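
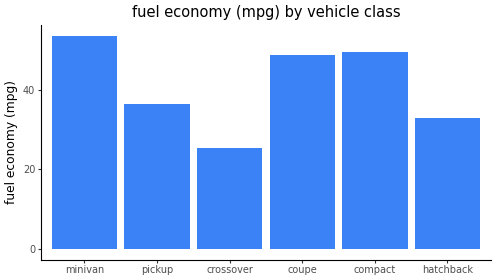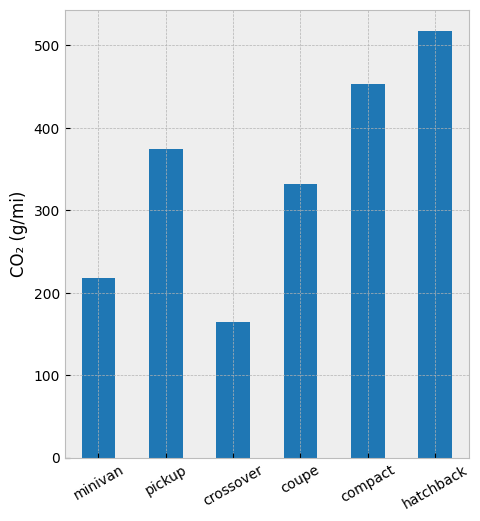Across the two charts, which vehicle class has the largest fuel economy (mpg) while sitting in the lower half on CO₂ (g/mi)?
minivan

Chart 2 median CO₂ (g/mi) ≈ 350; below-median vehicle classes: minivan, crossover, coupe. Among those, minivan has the highest fuel economy (mpg) (≈ 55).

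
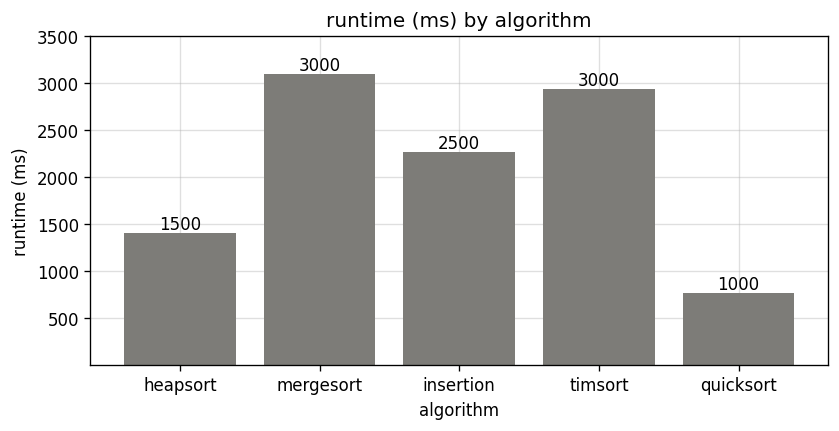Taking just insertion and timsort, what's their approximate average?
(2500 + 3000) / 2 ≈ 2750.

≈ 2750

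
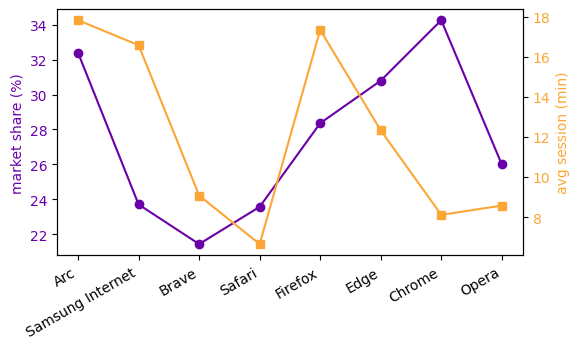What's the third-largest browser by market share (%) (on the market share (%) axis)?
Top 4 (on the market share (%) axis): Chrome ≈ 34, Arc ≈ 32, Edge ≈ 30, Firefox ≈ 28.

Edge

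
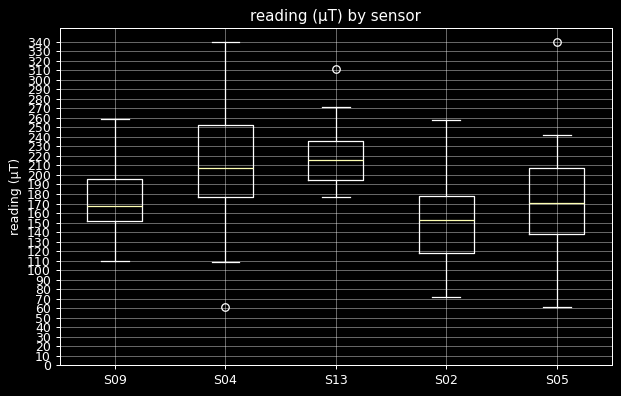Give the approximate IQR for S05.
Q3 ≈ 210, Q1 ≈ 140; IQR ≈ 70.

≈ 70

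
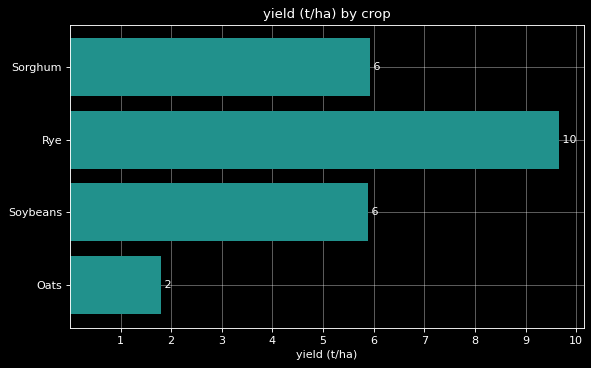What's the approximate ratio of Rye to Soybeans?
≈ 1.67×

Rye ≈ 10, Soybeans ≈ 6; 10/6 ≈ 1.67.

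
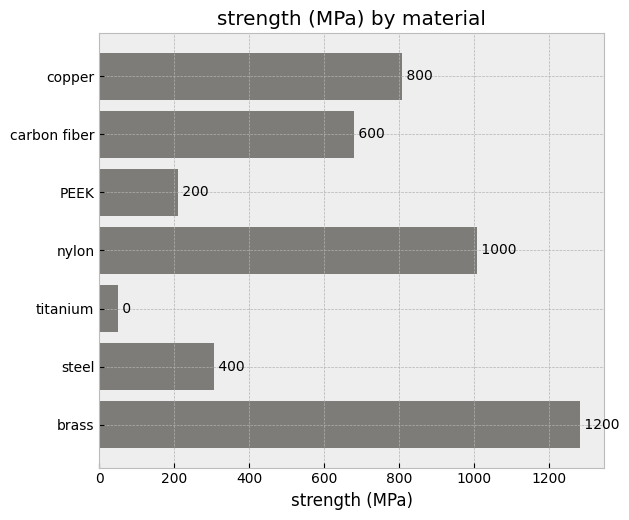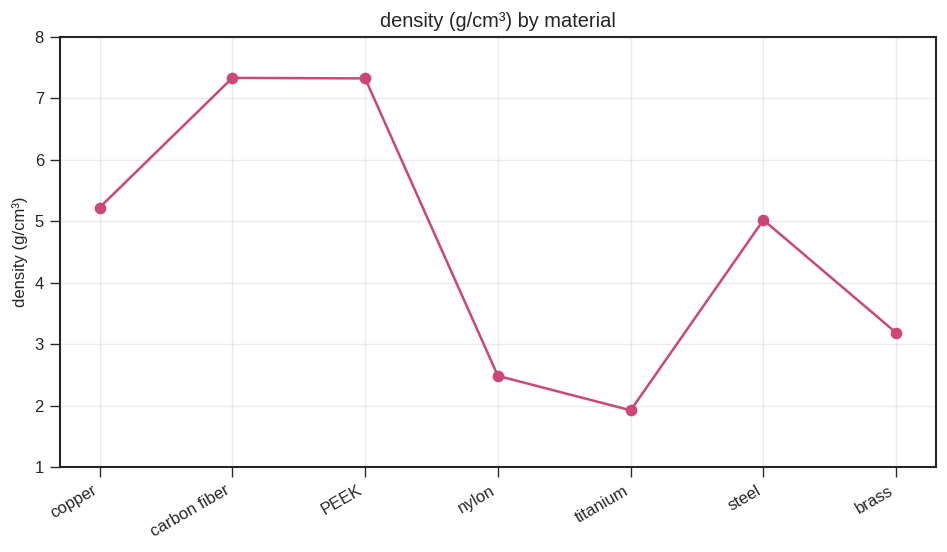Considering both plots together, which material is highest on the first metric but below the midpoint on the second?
brass

Chart 2 median density (g/cm³) ≈ 5; below-median materials: nylon, titanium, brass. Among those, brass has the highest strength (MPa) (≈ 1200).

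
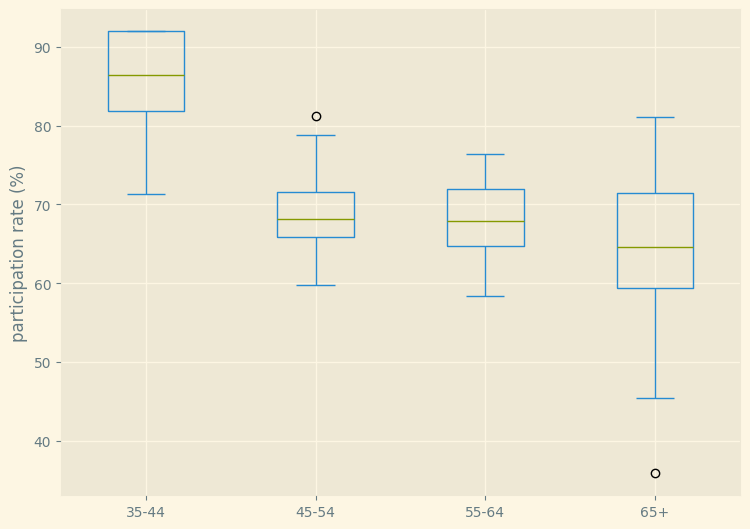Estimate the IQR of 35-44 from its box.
≈ 10

Q3 ≈ 92, Q1 ≈ 82; IQR ≈ 10.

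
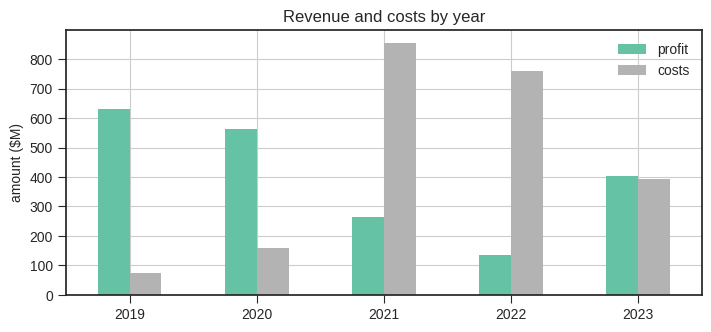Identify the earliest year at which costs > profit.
2021

2020: costs ≈ 200 vs profit ≈ 600 (not yet); 2021: costs ≈ 900 vs profit ≈ 300 (first crossover).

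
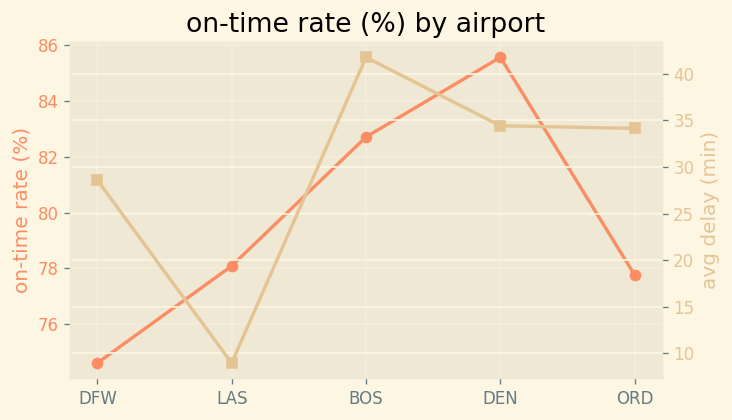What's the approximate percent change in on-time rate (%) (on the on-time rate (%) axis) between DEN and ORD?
≈ -9.3%

DEN ≈ 86, ORD ≈ 78; (78 − 86) / 86 ≈ -9.3%.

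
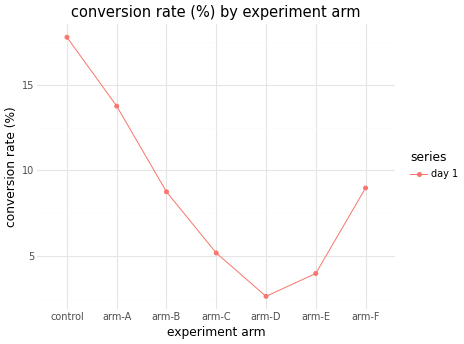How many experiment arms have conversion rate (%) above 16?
1

Above 16: control.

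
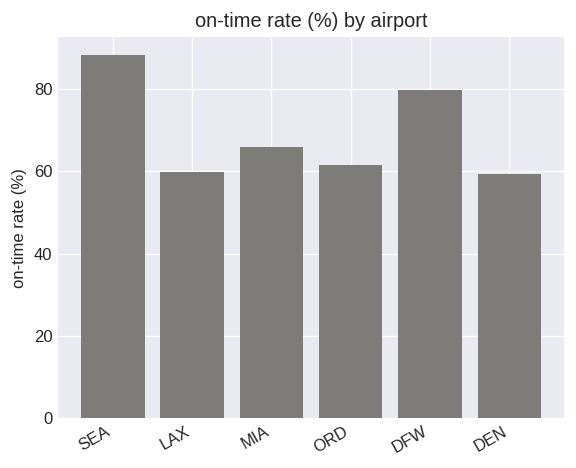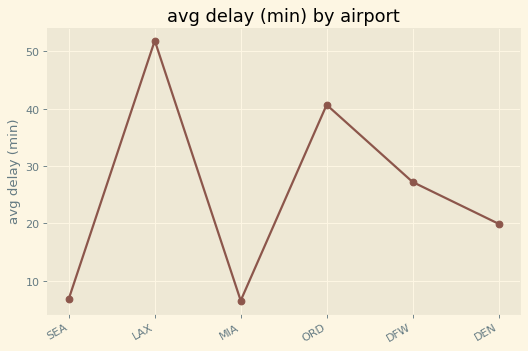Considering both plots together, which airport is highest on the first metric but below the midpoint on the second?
SEA

Chart 2 median avg delay (min) ≈ 25; below-median airports: SEA, MIA, DEN. Among those, SEA has the highest on-time rate (%) (≈ 90).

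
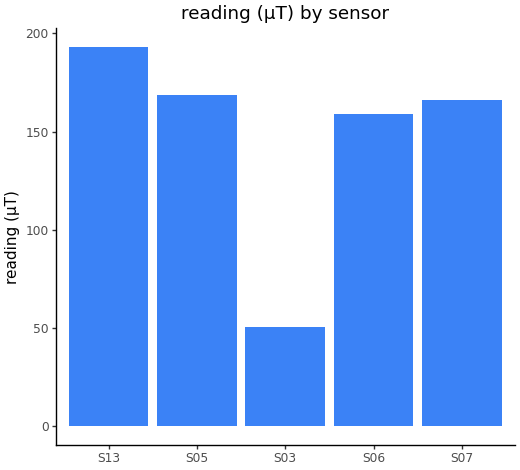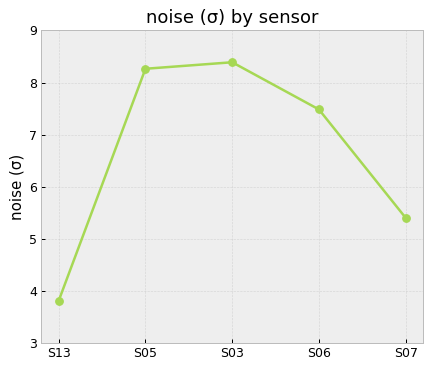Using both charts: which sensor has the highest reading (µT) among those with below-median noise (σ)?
Chart 2 median noise (σ) ≈ 7; below-median sensors: S13, S07. Among those, S13 has the highest reading (µT) (≈ 200).

S13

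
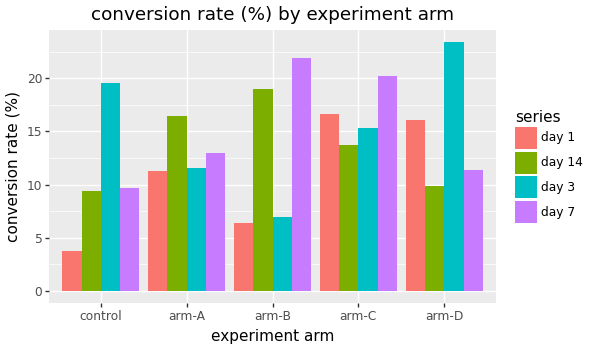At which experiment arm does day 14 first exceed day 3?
control: day 14 ≈ 10 vs day 3 ≈ 20 (not yet); arm-A: day 14 ≈ 16 vs day 3 ≈ 12 (first crossover).

arm-A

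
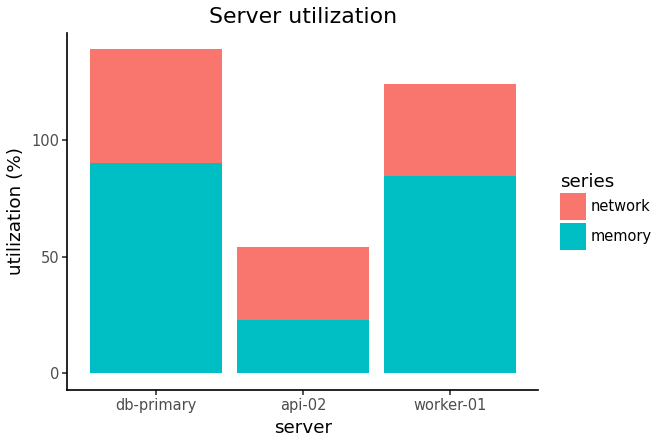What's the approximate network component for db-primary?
≈ 40

network top ≈ 140, bottom ≈ 100; segment ≈ 40.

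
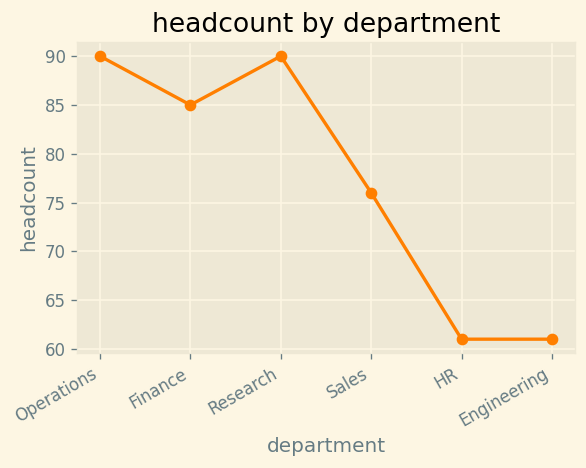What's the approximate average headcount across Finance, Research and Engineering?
≈ 78

(85 + 90 + 60) / 3 ≈ 78.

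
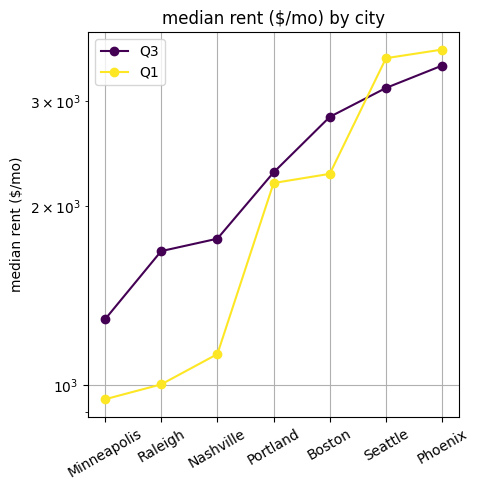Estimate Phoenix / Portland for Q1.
Phoenix ≈ 3500, Portland ≈ 2000; 3500/2000 ≈ 1.75.

≈ 1.75×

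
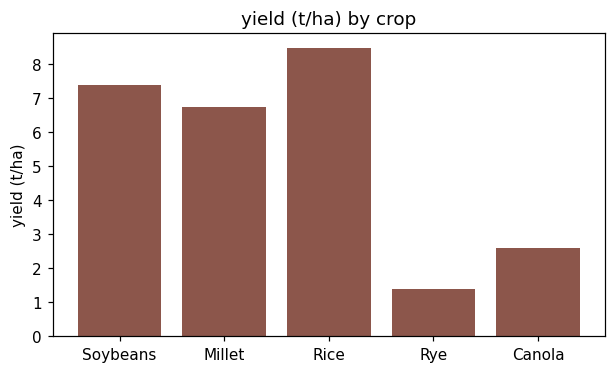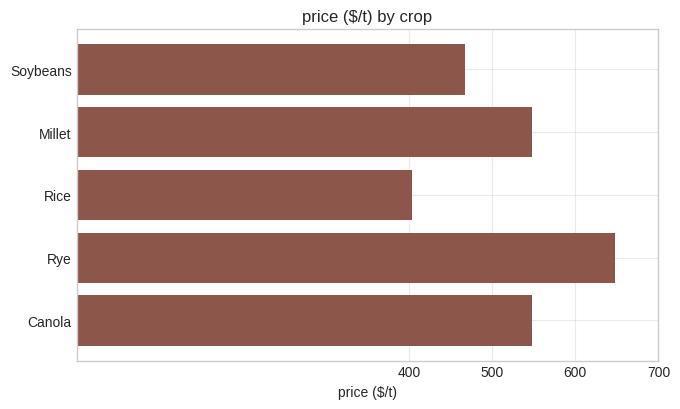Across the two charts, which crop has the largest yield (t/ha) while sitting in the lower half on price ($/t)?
Rice

Chart 2 median price ($/t) ≈ 500; below-median crops: Soybeans, Rice. Among those, Rice has the highest yield (t/ha) (≈ 8).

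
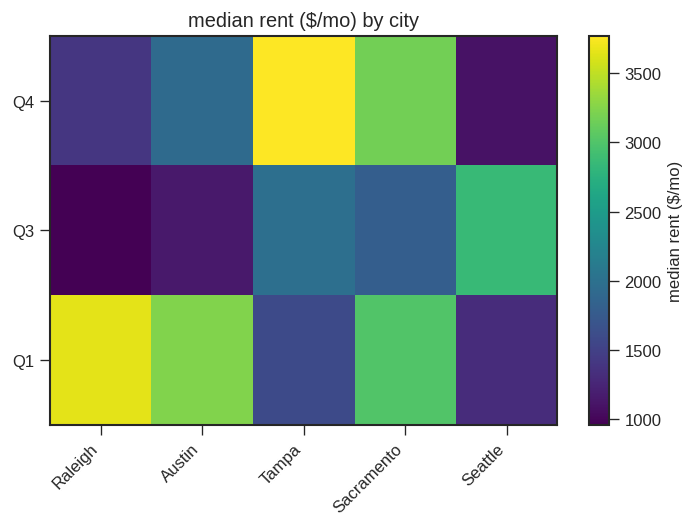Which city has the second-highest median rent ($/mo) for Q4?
Sacramento

Top 3 for Q4: Tampa ≈ 4000, Sacramento ≈ 3000, Austin ≈ 2000.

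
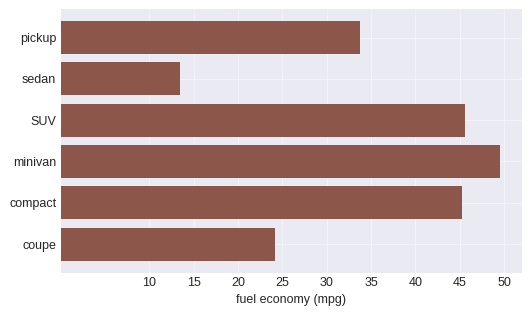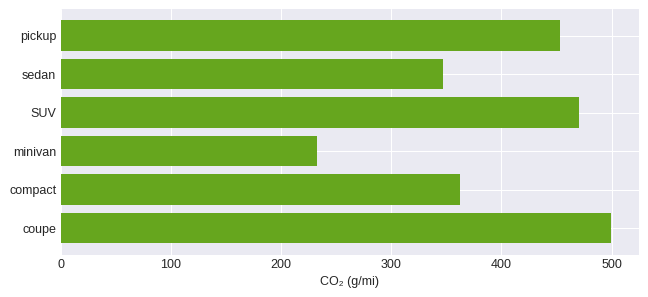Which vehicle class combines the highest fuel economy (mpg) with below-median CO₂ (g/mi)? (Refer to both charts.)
minivan

Chart 2 median CO₂ (g/mi) ≈ 400; below-median vehicle classes: sedan, minivan, compact. Among those, minivan has the highest fuel economy (mpg) (≈ 50).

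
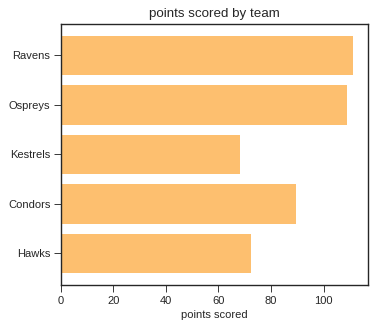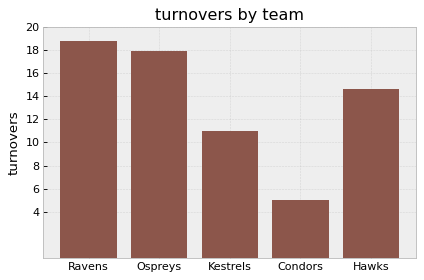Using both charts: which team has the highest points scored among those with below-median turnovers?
Condors

Chart 2 median turnovers ≈ 14; below-median teams: Kestrels, Condors. Among those, Condors has the highest points scored (≈ 80).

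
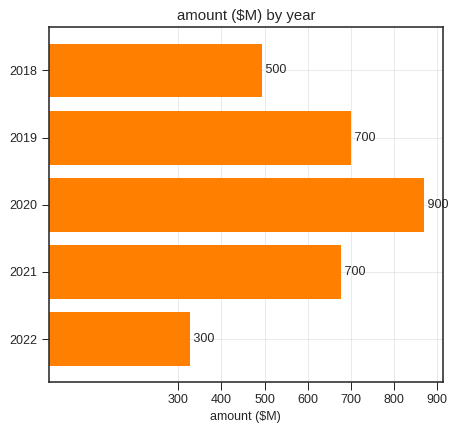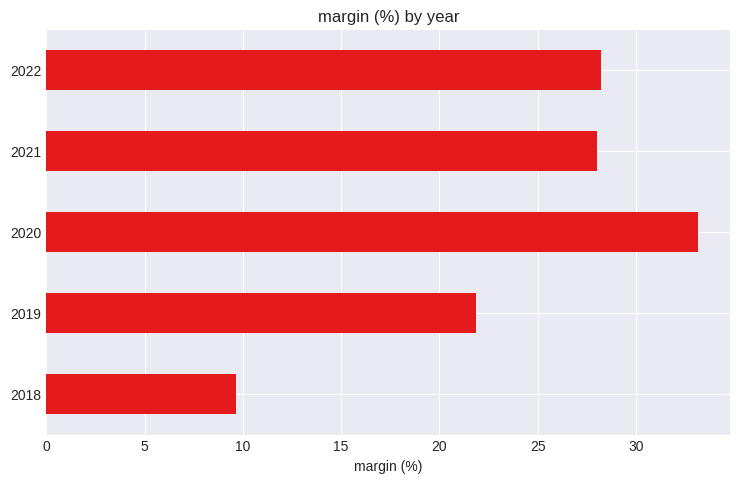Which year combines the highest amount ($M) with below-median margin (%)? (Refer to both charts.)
Chart 2 median margin (%) ≈ 30; below-median years: 2018, 2019. Among those, 2019 has the highest amount ($M) (≈ 700).

2019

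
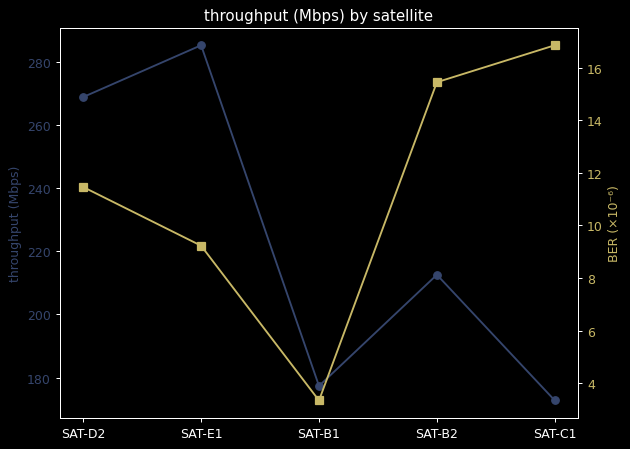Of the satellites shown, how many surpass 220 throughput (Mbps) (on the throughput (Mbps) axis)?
2

Above 220: SAT-D2, SAT-E1.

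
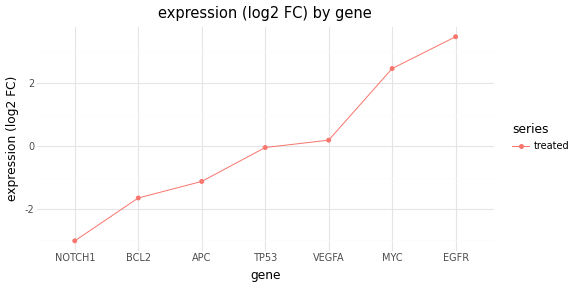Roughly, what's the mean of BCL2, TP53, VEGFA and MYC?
≈ 0

(-2 + 0 + 0 + 2) / 4 ≈ 0.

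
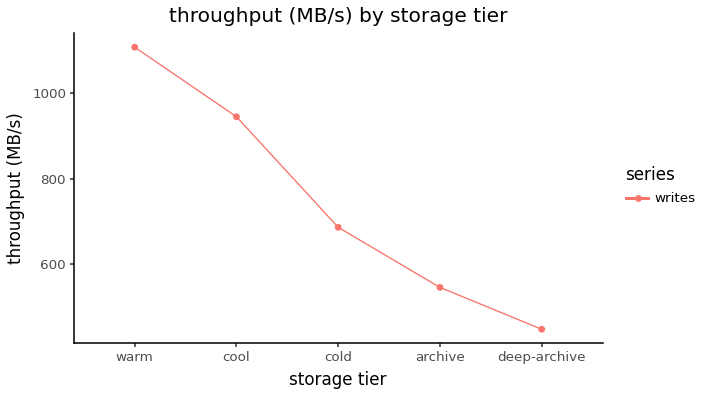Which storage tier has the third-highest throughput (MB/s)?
Top 4: warm ≈ 1100, cool ≈ 900, cold ≈ 700, archive ≈ 500.

cold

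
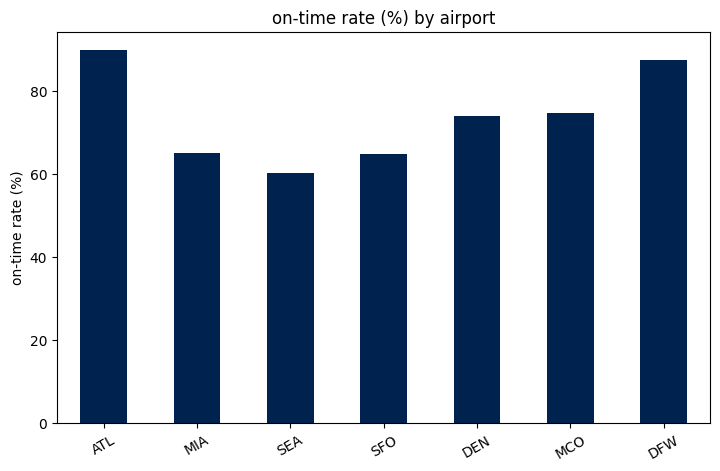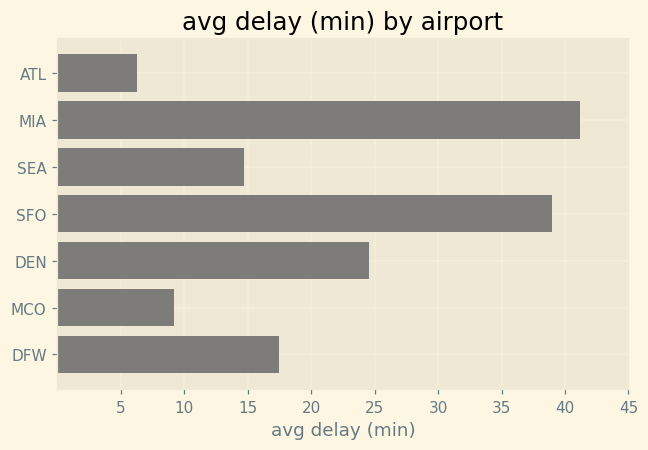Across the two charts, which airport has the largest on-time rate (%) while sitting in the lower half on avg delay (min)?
ATL

Chart 2 median avg delay (min) ≈ 15; below-median airports: ATL, SEA, MCO. Among those, ATL has the highest on-time rate (%) (≈ 90).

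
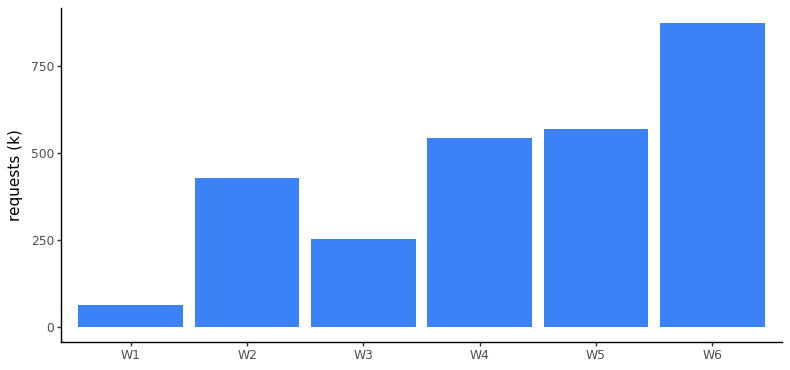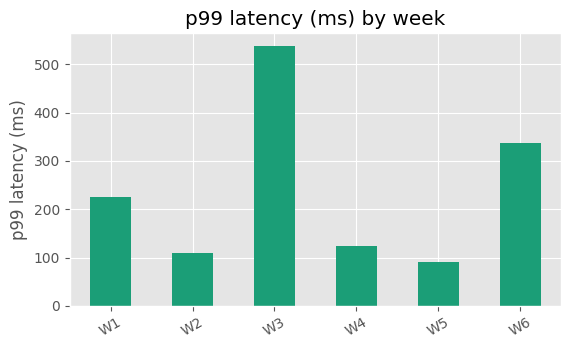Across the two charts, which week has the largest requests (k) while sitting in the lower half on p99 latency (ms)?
Chart 2 median p99 latency (ms) ≈ 150; below-median weeks: W2, W4, W5. Among those, W5 has the highest requests (k) (≈ 600).

W5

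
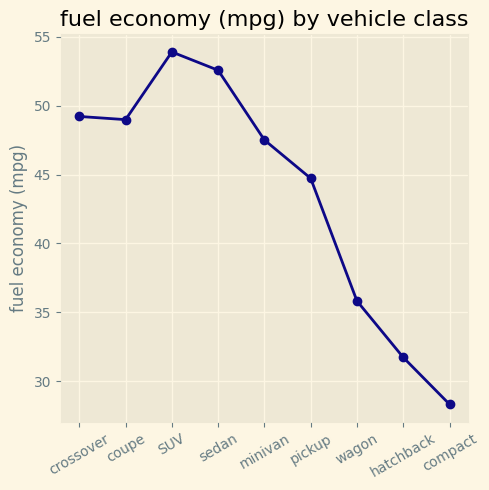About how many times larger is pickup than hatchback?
pickup ≈ 45, hatchback ≈ 30; 45/30 ≈ 1.5.

≈ 1.5×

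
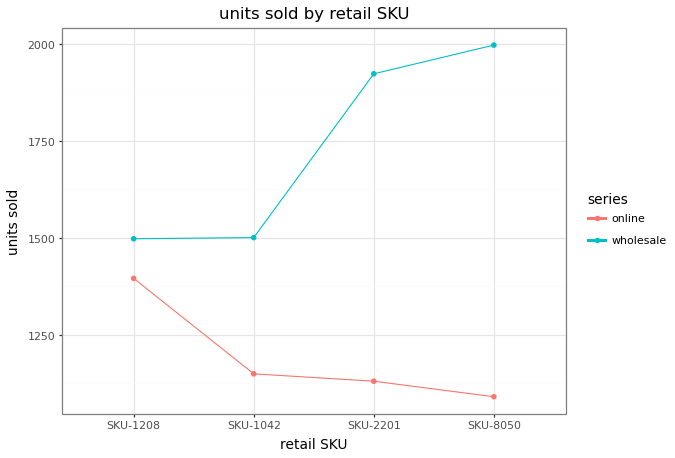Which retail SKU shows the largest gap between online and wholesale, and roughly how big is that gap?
SKU-8050: online ≈ 1100, wholesale ≈ 2000 → gap ≈ 900. Next-largest (SKU-2201) is only ≈ 800.

SKU-8050, ≈ 900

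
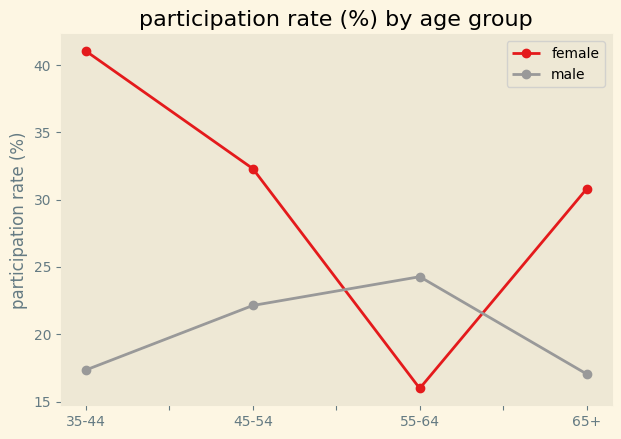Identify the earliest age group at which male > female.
45-54: male ≈ 20 vs female ≈ 30 (not yet); 55-64: male ≈ 25 vs female ≈ 15 (first crossover).

55-64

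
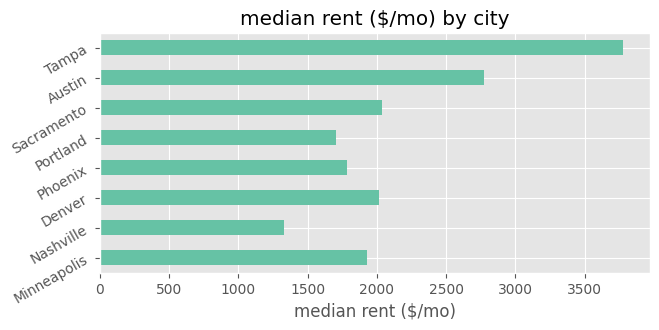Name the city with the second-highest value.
Top 3: Tampa ≈ 4000, Austin ≈ 3000, Sacramento ≈ 2000.

Austin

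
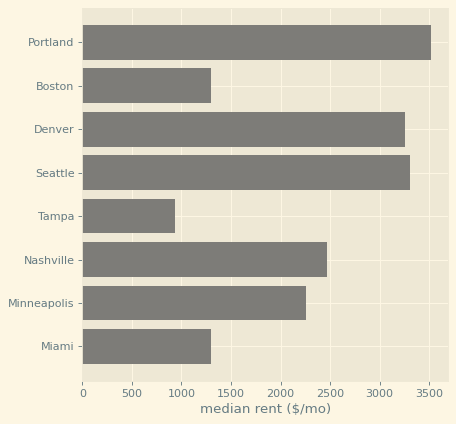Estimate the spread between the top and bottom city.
Max Portland ≈ 3500, min Tampa ≈ 1000; range ≈ 2500.

≈ 2500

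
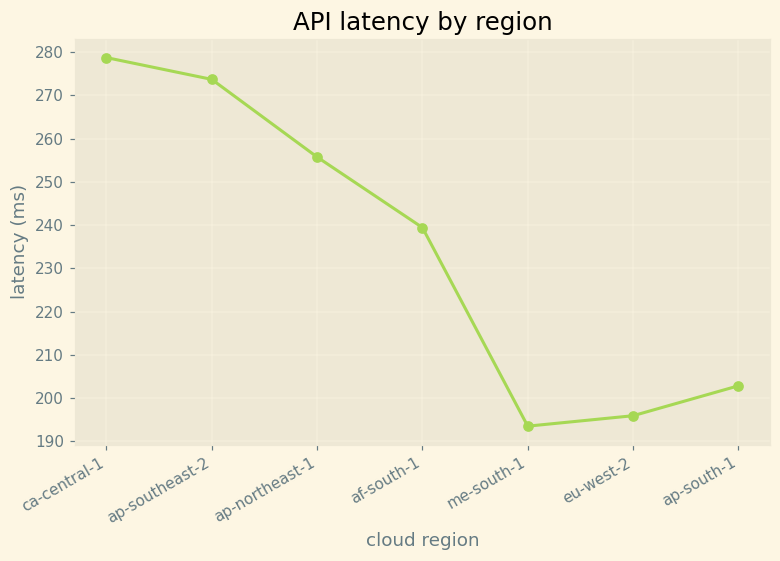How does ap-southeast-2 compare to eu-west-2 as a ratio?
ap-southeast-2 ≈ 270, eu-west-2 ≈ 200; 270/200 ≈ 1.35.

≈ 1.35×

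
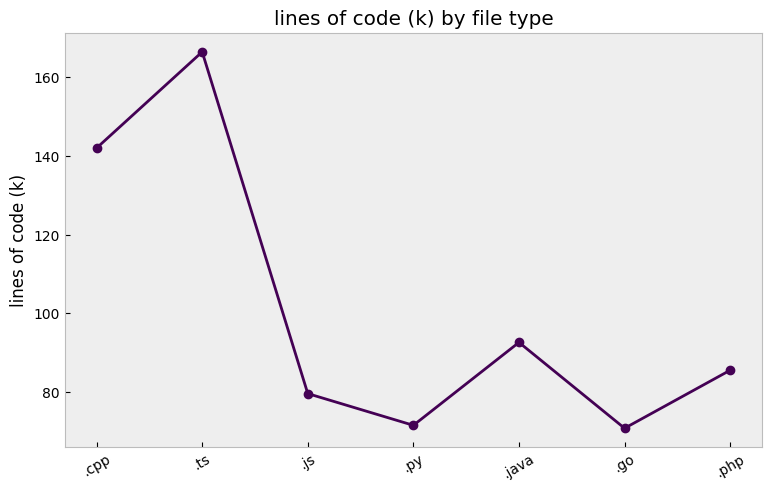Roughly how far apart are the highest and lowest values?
≈ 100

Max .ts ≈ 170, min .go ≈ 70; range ≈ 100.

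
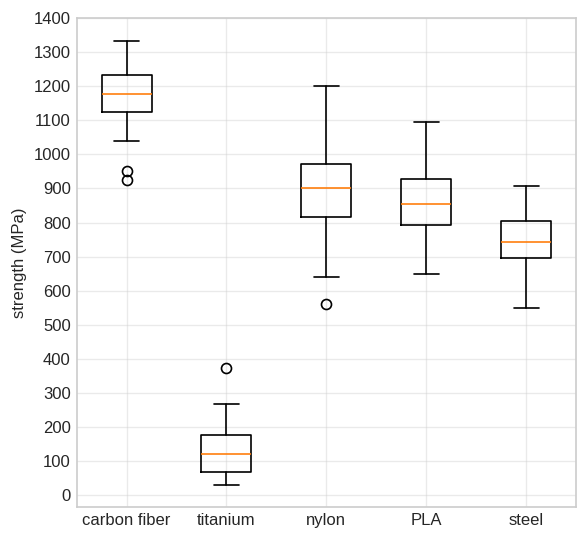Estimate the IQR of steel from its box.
Q3 ≈ 800, Q1 ≈ 700; IQR ≈ 100.

≈ 100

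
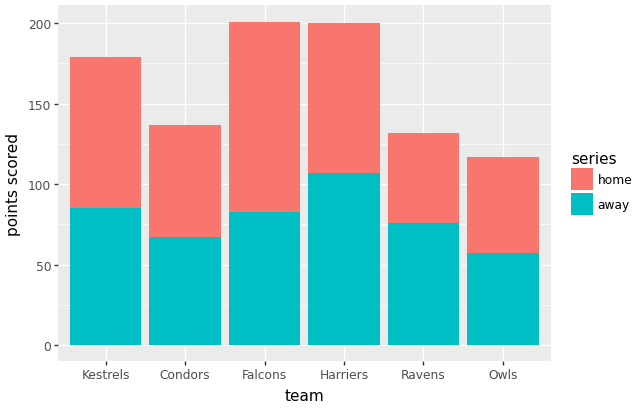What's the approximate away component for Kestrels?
away top ≈ 80, bottom ≈ 0; segment ≈ 80.

≈ 80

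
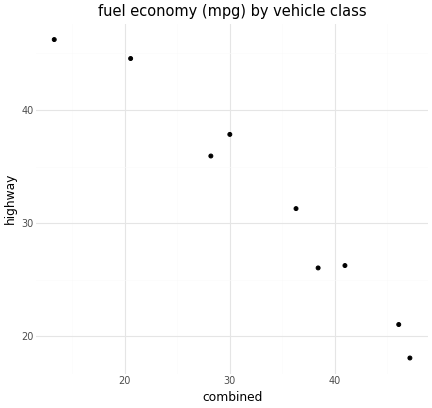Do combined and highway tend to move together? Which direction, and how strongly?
negative, strong

Points are negatively correlated; strong (|r| ≈ 1.0).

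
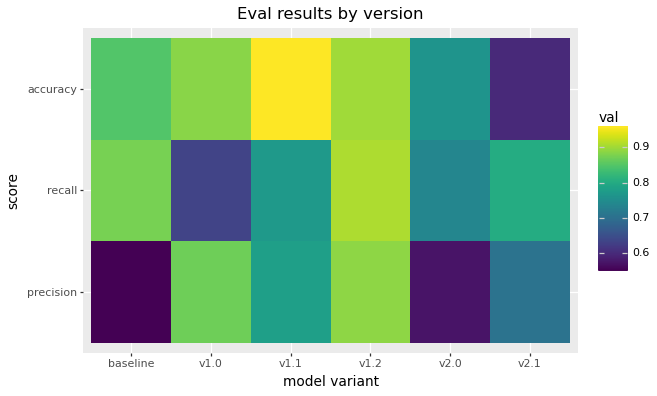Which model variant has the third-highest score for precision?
v1.1

Top 4 for precision: v1.2 ≈ 0.90, v1.0 ≈ 0.85, v1.1 ≈ 0.80, v2.1 ≈ 0.70.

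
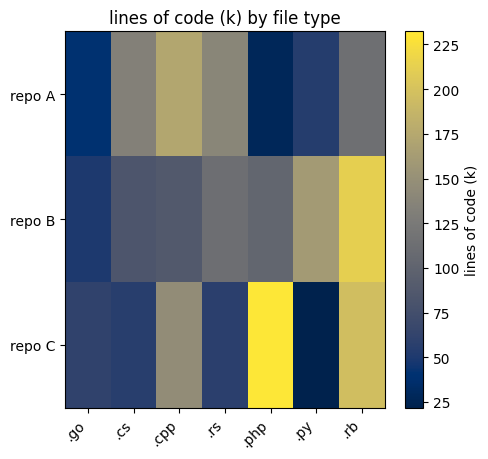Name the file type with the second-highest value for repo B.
Top 3 for repo B: .rb ≈ 220, .py ≈ 160, .rs ≈ 120.

.py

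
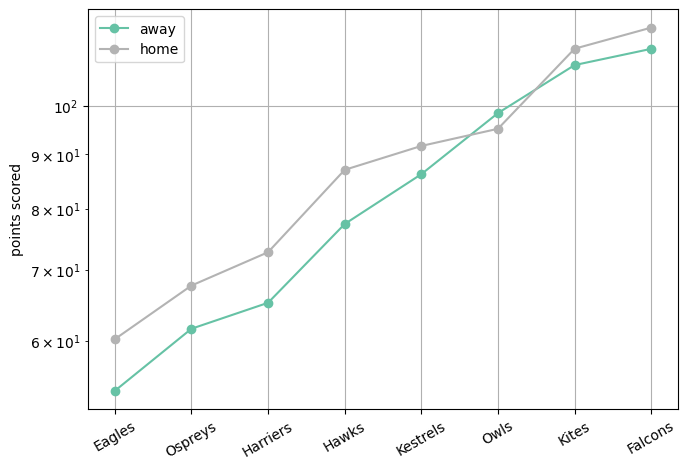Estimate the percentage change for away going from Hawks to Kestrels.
Hawks ≈ 80, Kestrels ≈ 90; (90 − 80) / 80 ≈ +12.5%.

≈ +12.5%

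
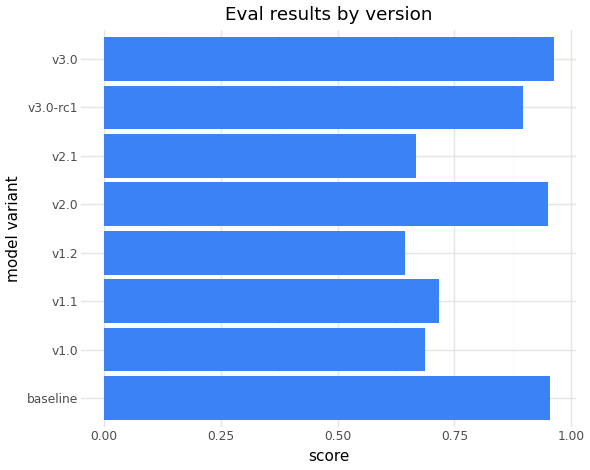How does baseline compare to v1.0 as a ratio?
baseline ≈ 1.0, v1.0 ≈ 0.7; 1.0/0.7 ≈ 1.43.

≈ 1.43×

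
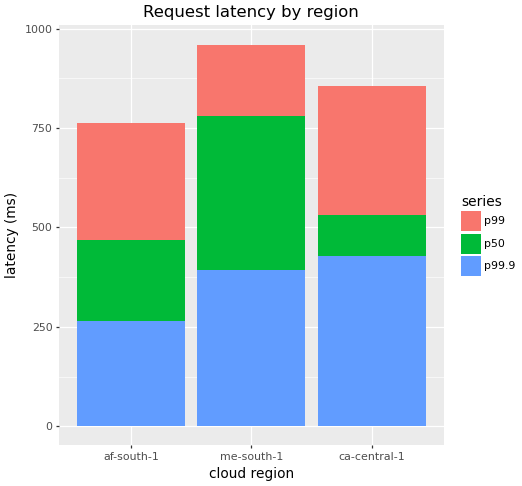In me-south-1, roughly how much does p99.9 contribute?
≈ 400

p99.9 top ≈ 400, bottom ≈ 0; segment ≈ 400.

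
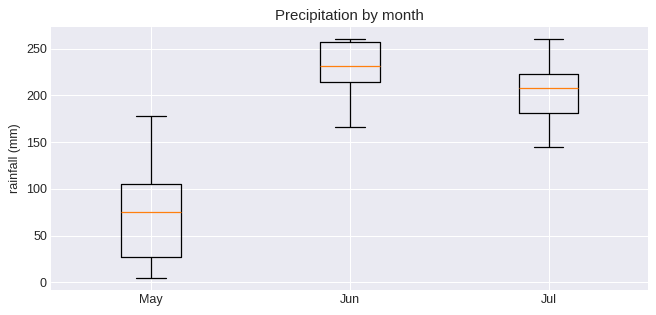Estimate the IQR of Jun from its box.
≈ 40

Q3 ≈ 260, Q1 ≈ 220; IQR ≈ 40.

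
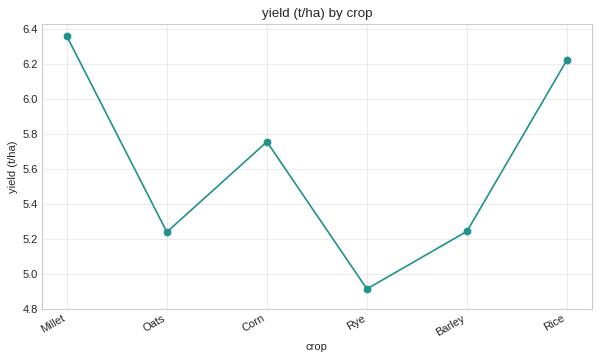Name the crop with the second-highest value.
Top 3: Millet ≈ 6.4, Rice ≈ 6.2, Corn ≈ 5.8.

Rice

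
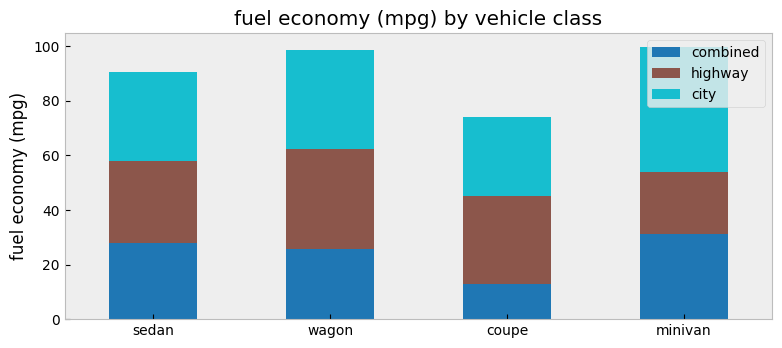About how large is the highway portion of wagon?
highway top ≈ 60, bottom ≈ 30; segment ≈ 30.

≈ 30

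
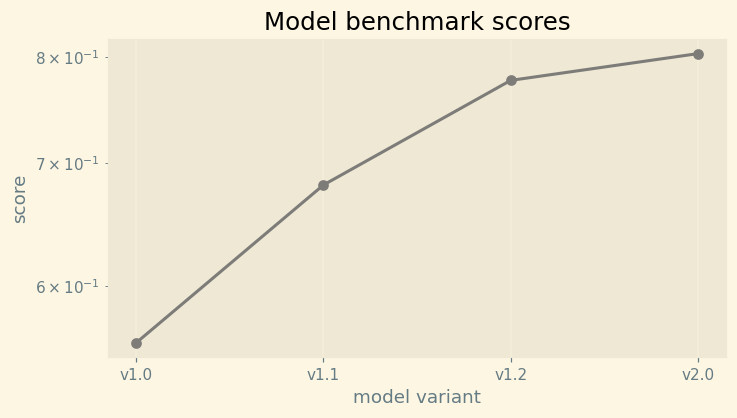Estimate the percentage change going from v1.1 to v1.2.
v1.1 ≈ 0.70, v1.2 ≈ 0.80; (0.80 − 0.70) / 0.70 ≈ +14.3%.

≈ +14.3%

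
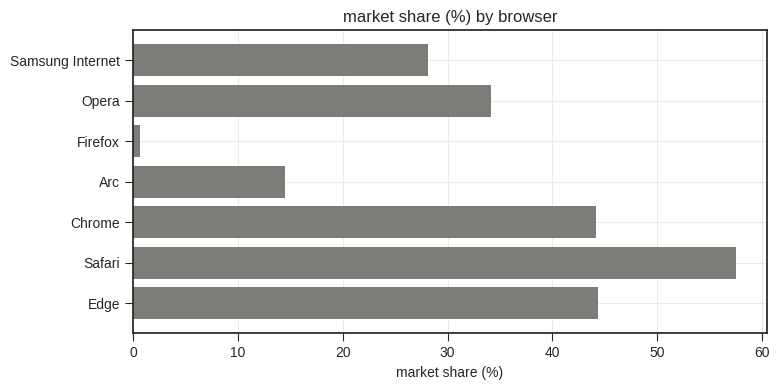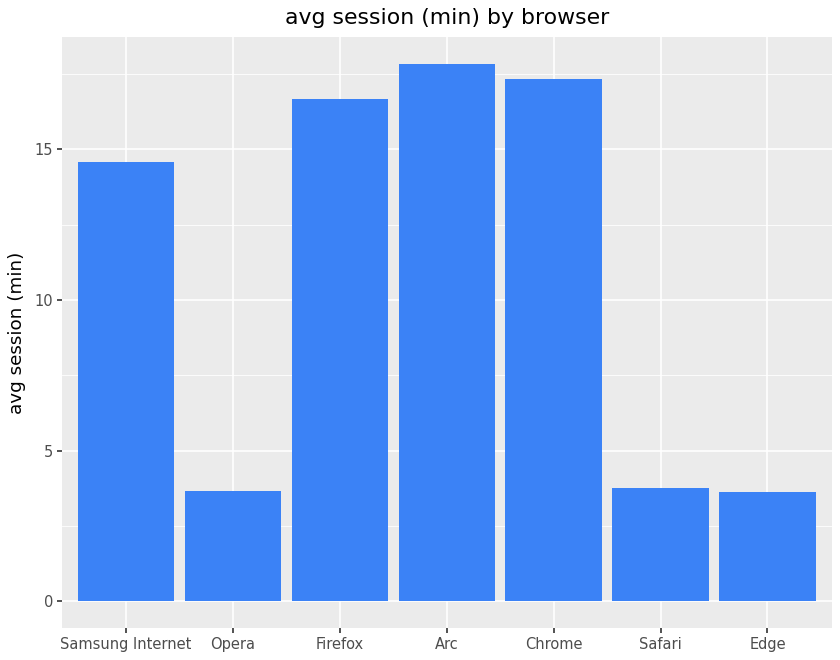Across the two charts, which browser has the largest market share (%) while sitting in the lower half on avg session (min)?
Safari

Chart 2 median avg session (min) ≈ 14; below-median browsers: Opera, Safari, Edge. Among those, Safari has the highest market share (%) (≈ 60).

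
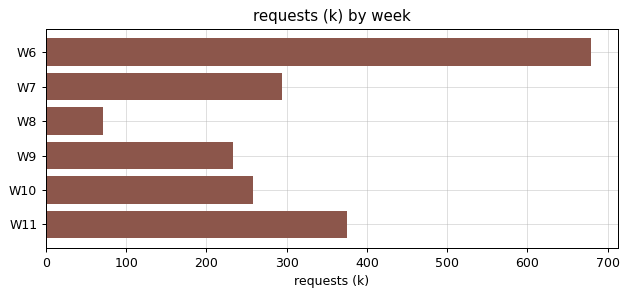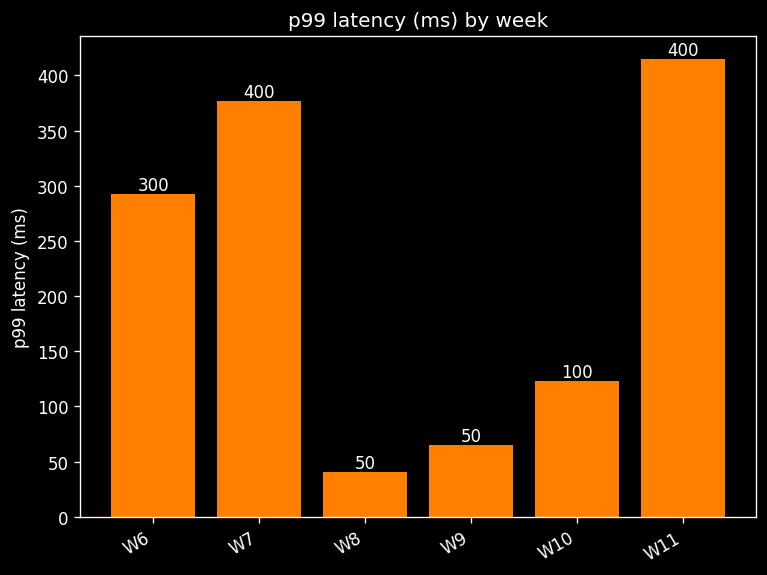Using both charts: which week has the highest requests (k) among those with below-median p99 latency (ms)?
Chart 2 median p99 latency (ms) ≈ 200; below-median weeks: W8, W9, W10. Among those, W10 has the highest requests (k) (≈ 300).

W10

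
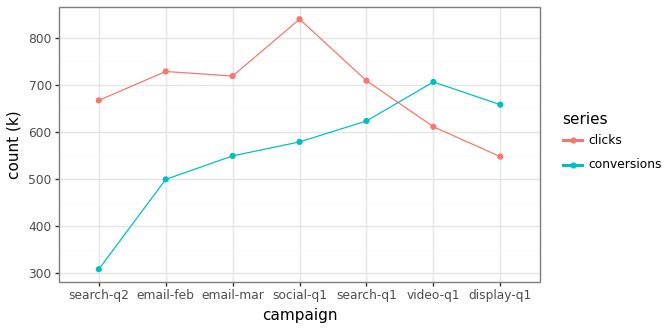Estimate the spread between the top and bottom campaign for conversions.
≈ 400

Max video-q1 ≈ 700, min search-q2 ≈ 300; range ≈ 400.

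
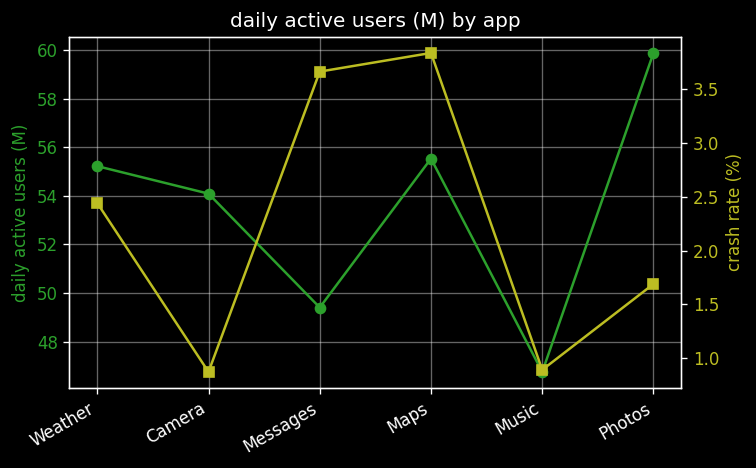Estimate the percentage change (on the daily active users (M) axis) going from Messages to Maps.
≈ +12%

Messages ≈ 50, Maps ≈ 56; (56 − 50) / 50 ≈ +12%.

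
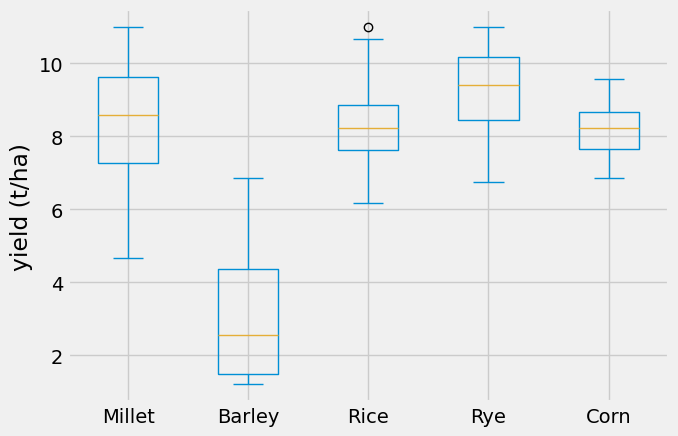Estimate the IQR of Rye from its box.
Q3 ≈ 10, Q1 ≈ 8; IQR ≈ 2.

≈ 2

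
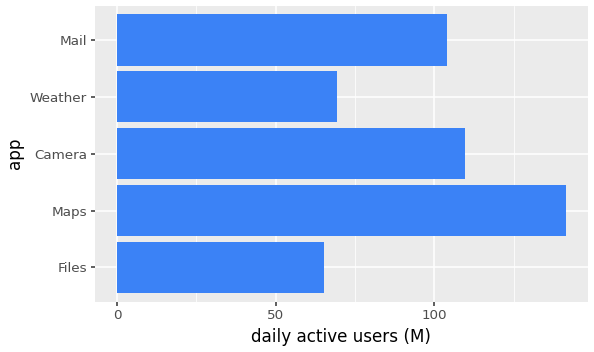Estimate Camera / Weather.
≈ 1.67×

Camera ≈ 100, Weather ≈ 60; 100/60 ≈ 1.67.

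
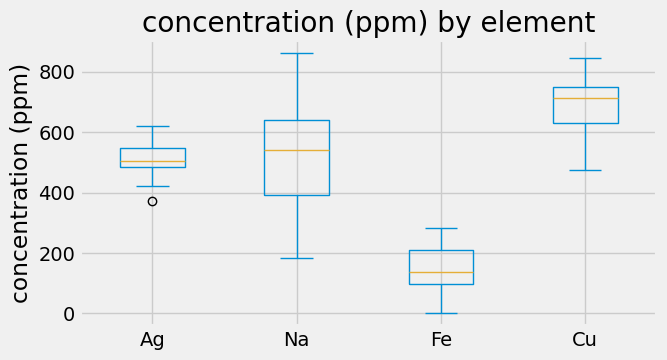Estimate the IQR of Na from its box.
≈ 250

Q3 ≈ 650, Q1 ≈ 400; IQR ≈ 250.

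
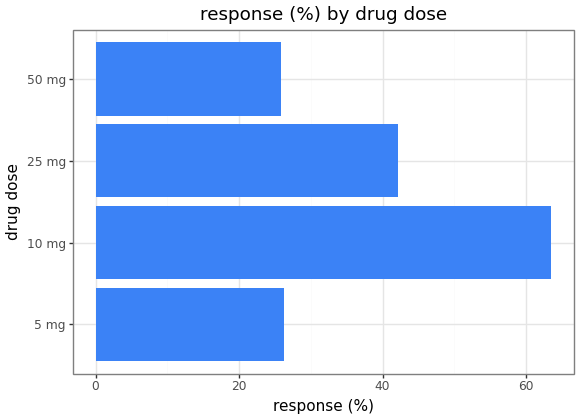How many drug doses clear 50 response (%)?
1

Above 50: 10 mg.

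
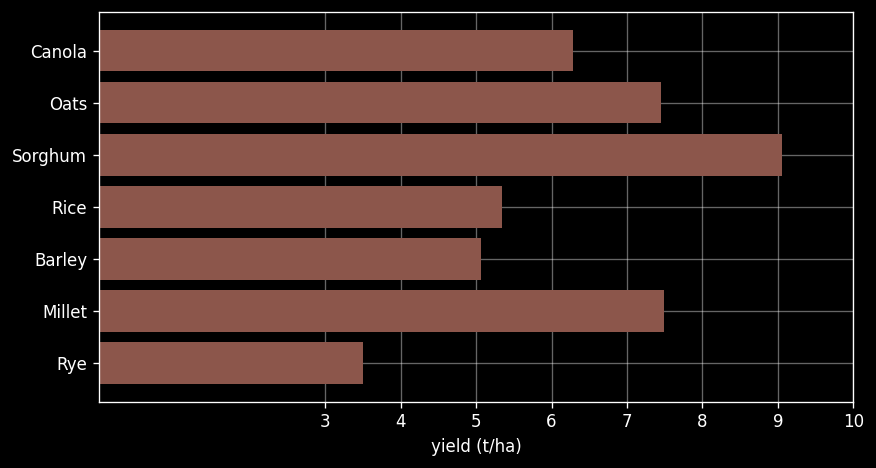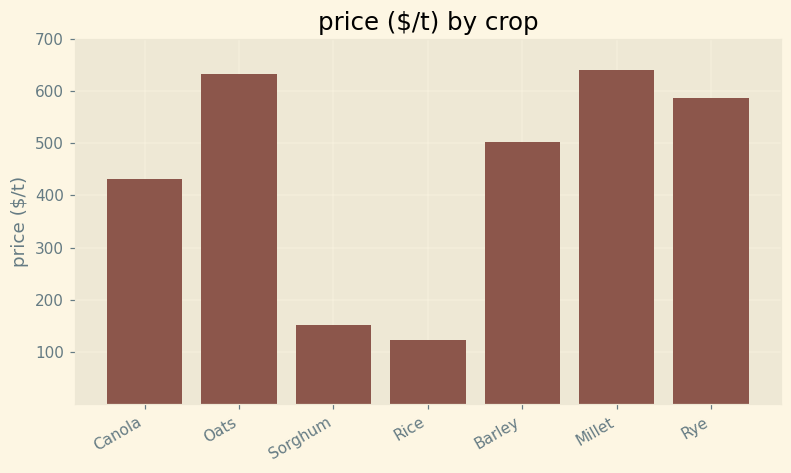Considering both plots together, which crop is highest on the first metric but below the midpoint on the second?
Chart 2 median price ($/t) ≈ 500; below-median crops: Canola, Sorghum, Rice. Among those, Sorghum has the highest yield (t/ha) (≈ 9).

Sorghum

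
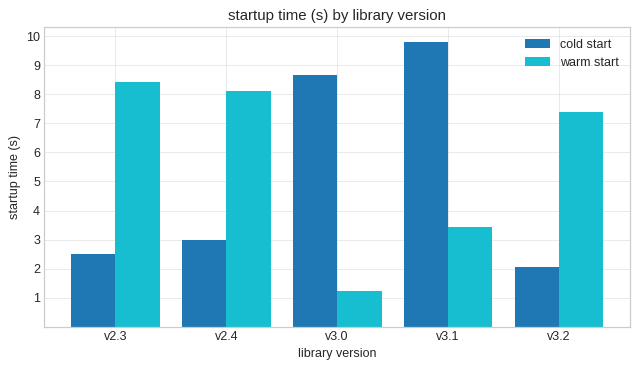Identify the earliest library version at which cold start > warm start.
v2.4: cold start ≈ 3 vs warm start ≈ 8 (not yet); v3.0: cold start ≈ 9 vs warm start ≈ 1 (first crossover).

v3.0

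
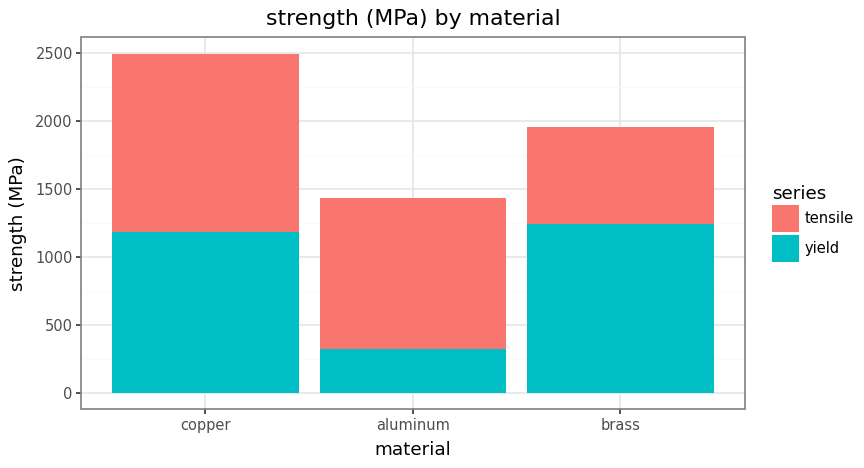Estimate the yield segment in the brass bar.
≈ 1000

yield top ≈ 1000, bottom ≈ 0; segment ≈ 1000.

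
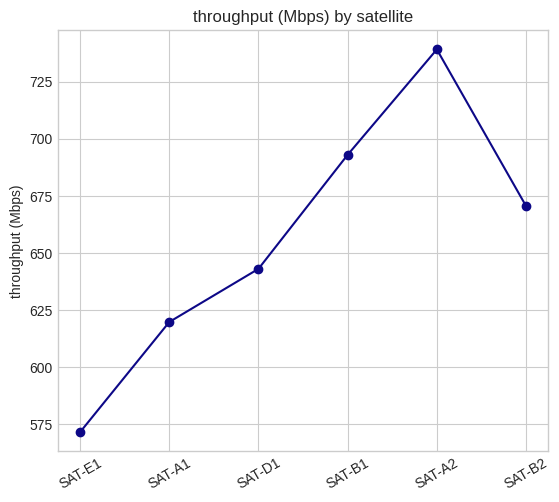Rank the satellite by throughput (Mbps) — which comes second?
SAT-B1

Top 3: SAT-A2 ≈ 740, SAT-B1 ≈ 700, SAT-B2 ≈ 680.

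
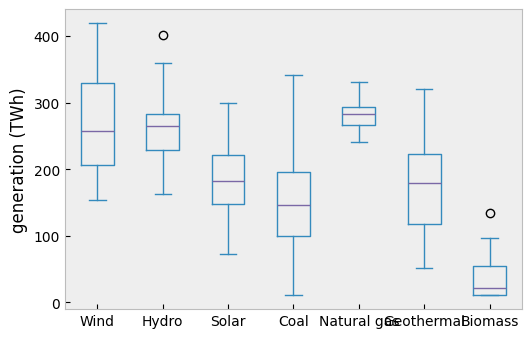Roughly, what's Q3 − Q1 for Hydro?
Q3 ≈ 275, Q1 ≈ 225; IQR ≈ 50.

≈ 50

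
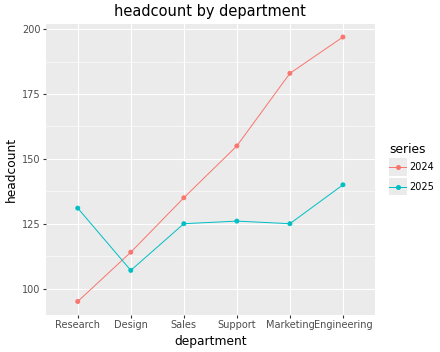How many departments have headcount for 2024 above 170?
Above 170: Marketing, Engineering.

2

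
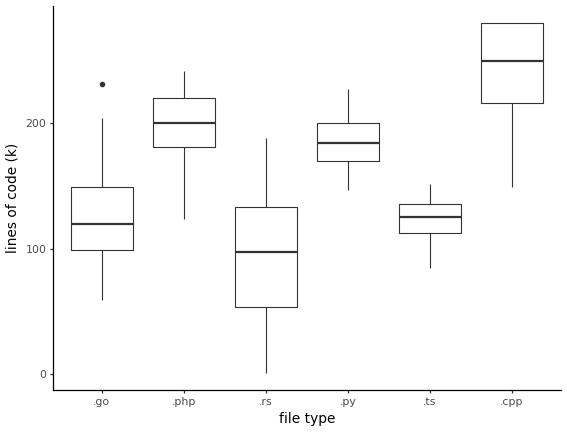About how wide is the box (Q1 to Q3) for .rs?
Q3 ≈ 140, Q1 ≈ 60; IQR ≈ 80.

≈ 80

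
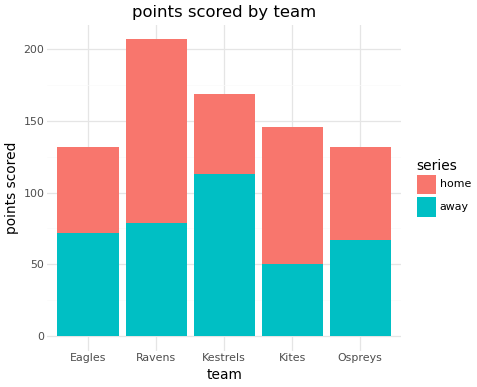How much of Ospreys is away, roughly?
≈ 60

away top ≈ 60, bottom ≈ 0; segment ≈ 60.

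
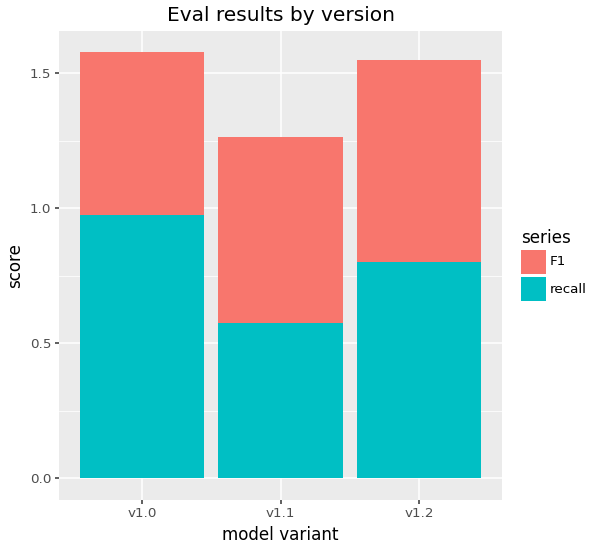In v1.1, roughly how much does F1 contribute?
F1 top ≈ 1.2, bottom ≈ 0.6; segment ≈ 0.6.

≈ 0.6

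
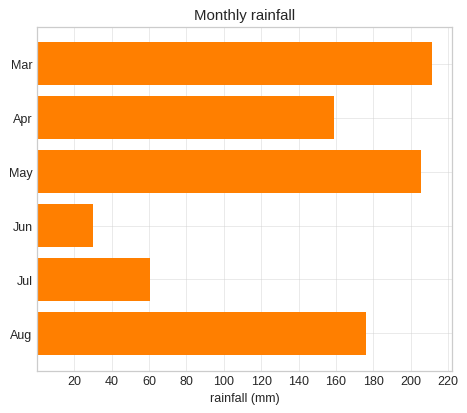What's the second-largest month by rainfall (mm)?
Top 3: Mar ≈ 220, May ≈ 200, Aug ≈ 180.

May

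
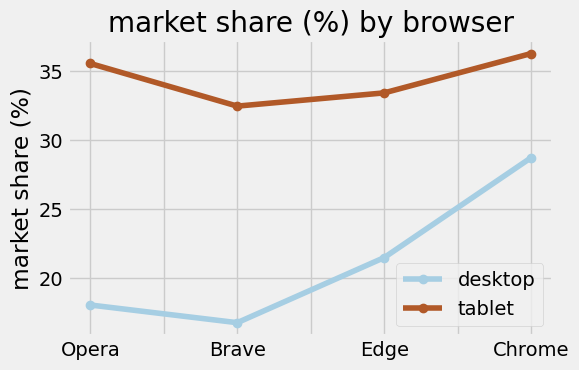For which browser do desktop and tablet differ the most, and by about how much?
Opera, ≈ 18 %

Opera: desktop ≈ 18, tablet ≈ 36 → gap ≈ 18. Next-largest (Brave) is only ≈ 16.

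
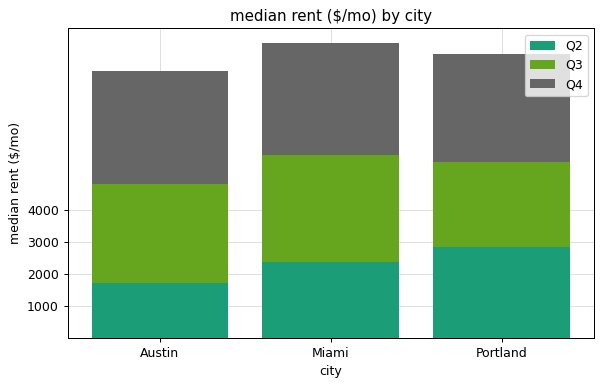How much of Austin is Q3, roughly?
≈ 3000

Q3 top ≈ 5000, bottom ≈ 2000; segment ≈ 3000.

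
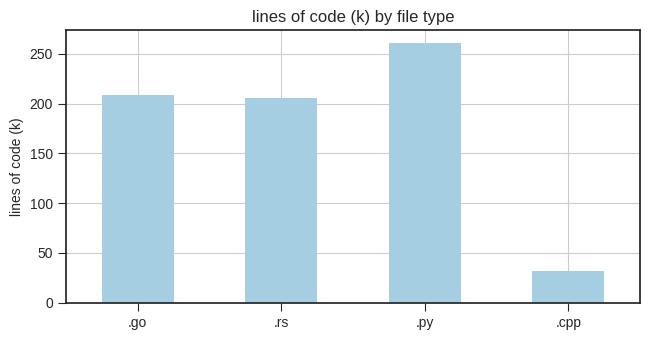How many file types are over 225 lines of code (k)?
Above 225: .py.

1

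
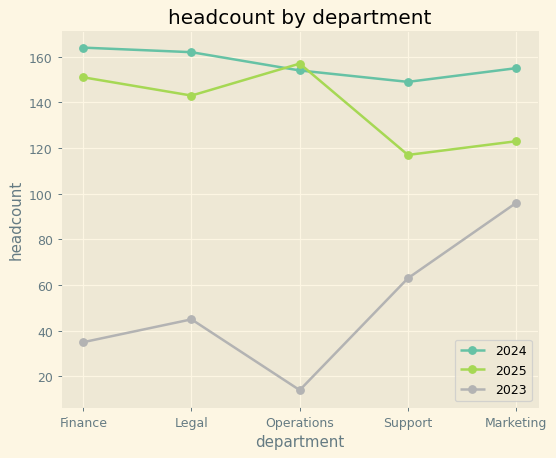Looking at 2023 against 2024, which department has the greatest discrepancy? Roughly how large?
Operations: 2023 ≈ 20, 2024 ≈ 160 → gap ≈ 140. Next-largest (Finance) is only ≈ 120.

Operations, ≈ 140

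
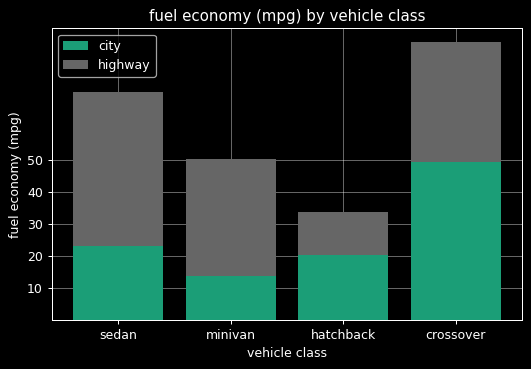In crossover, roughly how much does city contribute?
city top ≈ 50, bottom ≈ 0; segment ≈ 50.

≈ 50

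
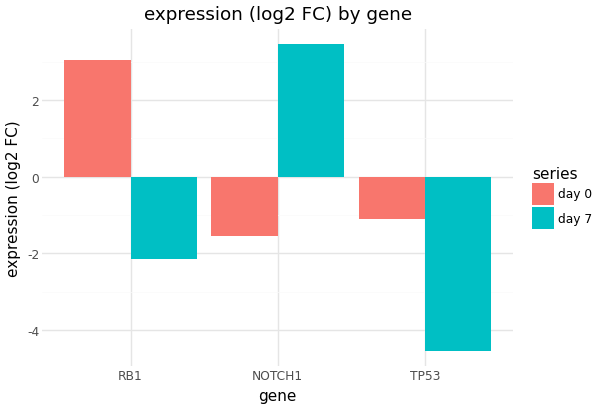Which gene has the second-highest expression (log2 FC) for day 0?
Top 3 for day 0: RB1 ≈ 3, TP53 ≈ -1, NOTCH1 ≈ -2.

TP53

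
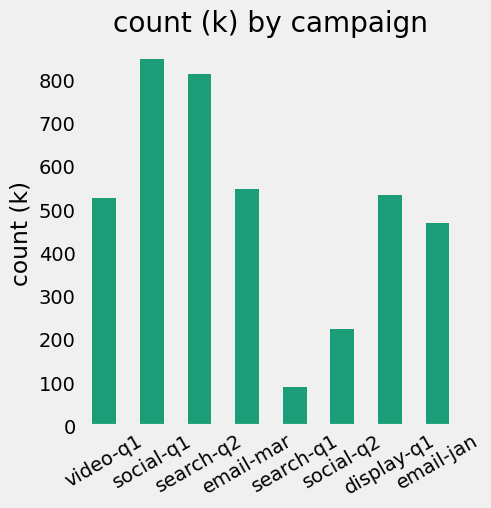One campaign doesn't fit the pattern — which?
search-q1 ≈ 100; the rest sit between ≈ 200 and ≈ 800.

search-q1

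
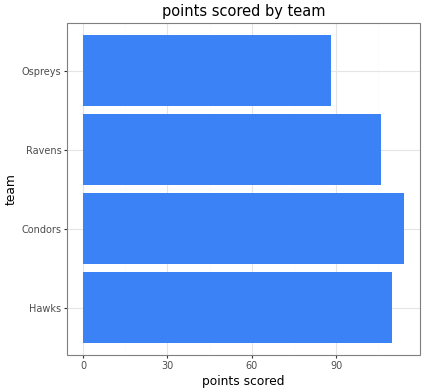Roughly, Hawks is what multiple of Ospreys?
≈ 1.22×

Hawks ≈ 110, Ospreys ≈ 90; 110/90 ≈ 1.22.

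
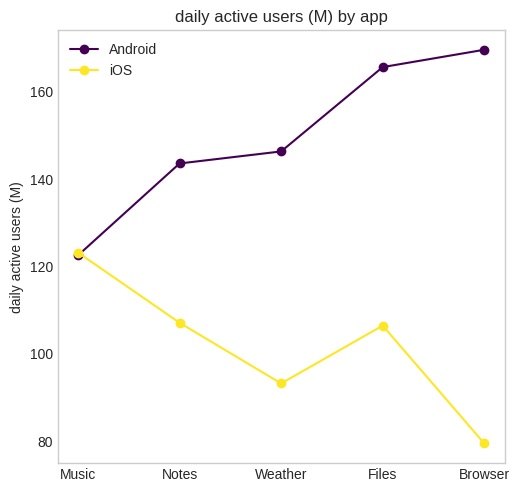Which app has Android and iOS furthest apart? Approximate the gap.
Browser, ≈ 90 M

Browser: Android ≈ 170, iOS ≈ 80 → gap ≈ 90. Next-largest (Files) is only ≈ 60.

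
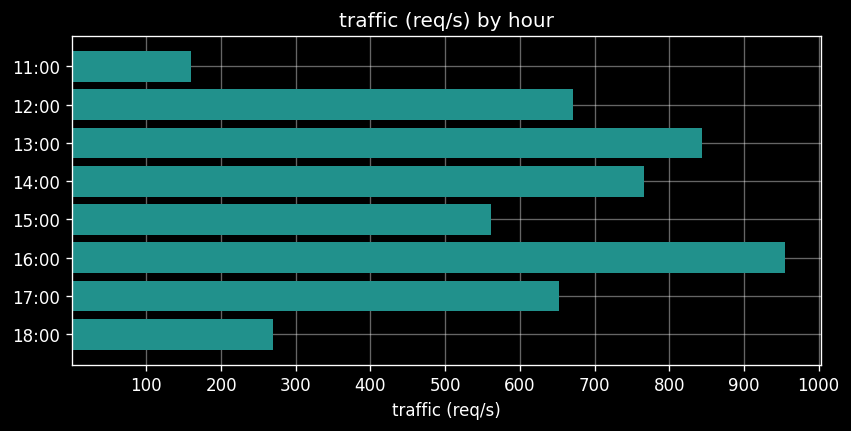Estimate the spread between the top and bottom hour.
≈ 800

Max 16:00 ≈ 1000, min 11:00 ≈ 200; range ≈ 800.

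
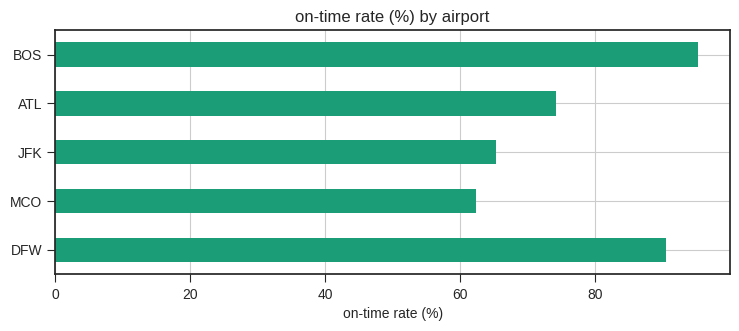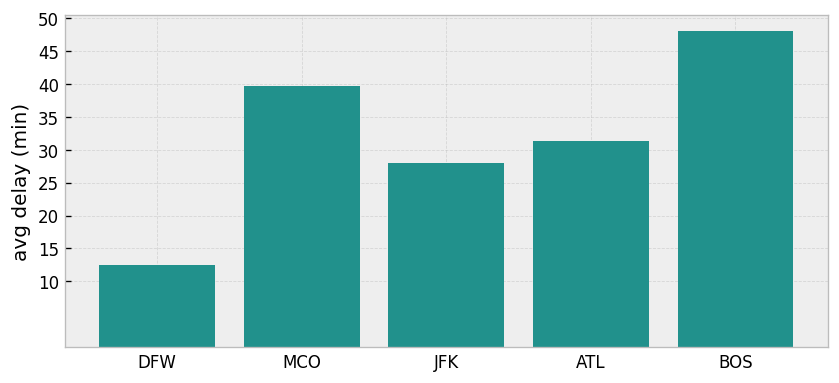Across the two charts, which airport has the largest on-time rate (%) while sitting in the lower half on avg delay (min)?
Chart 2 median avg delay (min) ≈ 30; below-median airports: DFW, JFK. Among those, DFW has the highest on-time rate (%) (≈ 90).

DFW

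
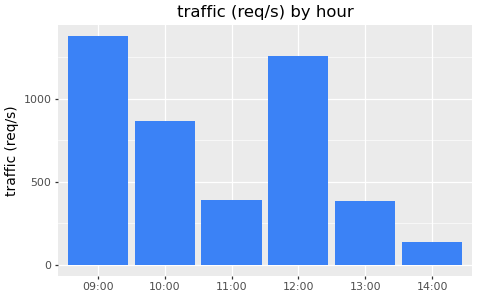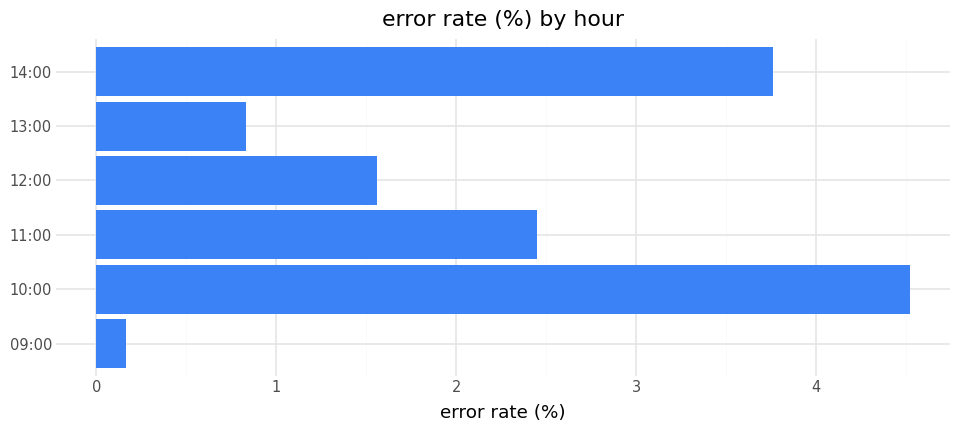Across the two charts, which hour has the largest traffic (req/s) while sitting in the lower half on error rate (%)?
Chart 2 median error rate (%) ≈ 2; below-median hours: 09:00, 12:00, 13:00. Among those, 09:00 has the highest traffic (req/s) (≈ 1400).

09:00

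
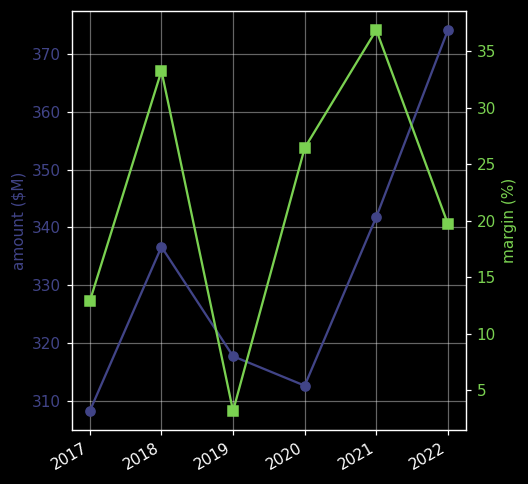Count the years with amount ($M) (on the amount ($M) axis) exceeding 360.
1

Above 360: 2022.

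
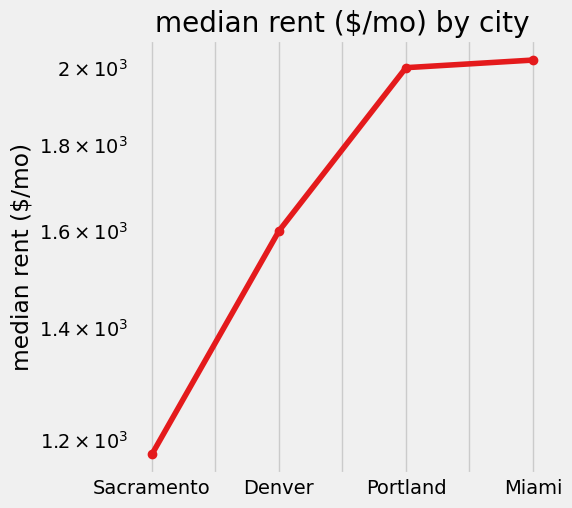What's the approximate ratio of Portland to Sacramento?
≈ 1.67×

Portland ≈ 2000, Sacramento ≈ 1200; 2000/1200 ≈ 1.67.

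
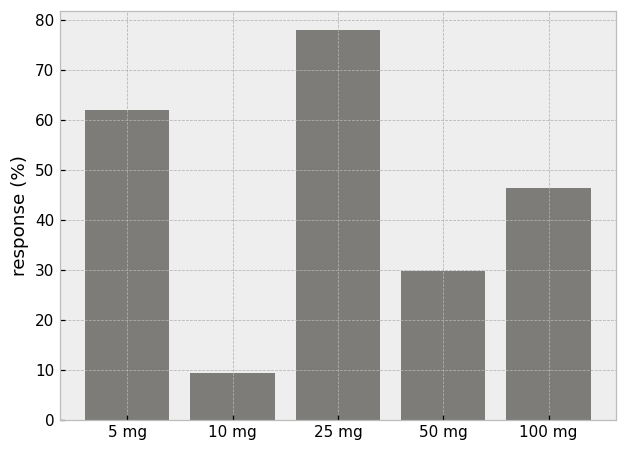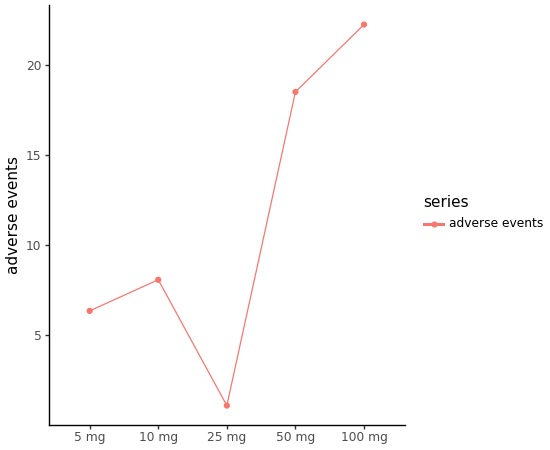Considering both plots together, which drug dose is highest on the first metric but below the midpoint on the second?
Chart 2 median adverse events ≈ 10; below-median drug doses: 5 mg, 25 mg. Among those, 25 mg has the highest response (%) (≈ 80).

25 mg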